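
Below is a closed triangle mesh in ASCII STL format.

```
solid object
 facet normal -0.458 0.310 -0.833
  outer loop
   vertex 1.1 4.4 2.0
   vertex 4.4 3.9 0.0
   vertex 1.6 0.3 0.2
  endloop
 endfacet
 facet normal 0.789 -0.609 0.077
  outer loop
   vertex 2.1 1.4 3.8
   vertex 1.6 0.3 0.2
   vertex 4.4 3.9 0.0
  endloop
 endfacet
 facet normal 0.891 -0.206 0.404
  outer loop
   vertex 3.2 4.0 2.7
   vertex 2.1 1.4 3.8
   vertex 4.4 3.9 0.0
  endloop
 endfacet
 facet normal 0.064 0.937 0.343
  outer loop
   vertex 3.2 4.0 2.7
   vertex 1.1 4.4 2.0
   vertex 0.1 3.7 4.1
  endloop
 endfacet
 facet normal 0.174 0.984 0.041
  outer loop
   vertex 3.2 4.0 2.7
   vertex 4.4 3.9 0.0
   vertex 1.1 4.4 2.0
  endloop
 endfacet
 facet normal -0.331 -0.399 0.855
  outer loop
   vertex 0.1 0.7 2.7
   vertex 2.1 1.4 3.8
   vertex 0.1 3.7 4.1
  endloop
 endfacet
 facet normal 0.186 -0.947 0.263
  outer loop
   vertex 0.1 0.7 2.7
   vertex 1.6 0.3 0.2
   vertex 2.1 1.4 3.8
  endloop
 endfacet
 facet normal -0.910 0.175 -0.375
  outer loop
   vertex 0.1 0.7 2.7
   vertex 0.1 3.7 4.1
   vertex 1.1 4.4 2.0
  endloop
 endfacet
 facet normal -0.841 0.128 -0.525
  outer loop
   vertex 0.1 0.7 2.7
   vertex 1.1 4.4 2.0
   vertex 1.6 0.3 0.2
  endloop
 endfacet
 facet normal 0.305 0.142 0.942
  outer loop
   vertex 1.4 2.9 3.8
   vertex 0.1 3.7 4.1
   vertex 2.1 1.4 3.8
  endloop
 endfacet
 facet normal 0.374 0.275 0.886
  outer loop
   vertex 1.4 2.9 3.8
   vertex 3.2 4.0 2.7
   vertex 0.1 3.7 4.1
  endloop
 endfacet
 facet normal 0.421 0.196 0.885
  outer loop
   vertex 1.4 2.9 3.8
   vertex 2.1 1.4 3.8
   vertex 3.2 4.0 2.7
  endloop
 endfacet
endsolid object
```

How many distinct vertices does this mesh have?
8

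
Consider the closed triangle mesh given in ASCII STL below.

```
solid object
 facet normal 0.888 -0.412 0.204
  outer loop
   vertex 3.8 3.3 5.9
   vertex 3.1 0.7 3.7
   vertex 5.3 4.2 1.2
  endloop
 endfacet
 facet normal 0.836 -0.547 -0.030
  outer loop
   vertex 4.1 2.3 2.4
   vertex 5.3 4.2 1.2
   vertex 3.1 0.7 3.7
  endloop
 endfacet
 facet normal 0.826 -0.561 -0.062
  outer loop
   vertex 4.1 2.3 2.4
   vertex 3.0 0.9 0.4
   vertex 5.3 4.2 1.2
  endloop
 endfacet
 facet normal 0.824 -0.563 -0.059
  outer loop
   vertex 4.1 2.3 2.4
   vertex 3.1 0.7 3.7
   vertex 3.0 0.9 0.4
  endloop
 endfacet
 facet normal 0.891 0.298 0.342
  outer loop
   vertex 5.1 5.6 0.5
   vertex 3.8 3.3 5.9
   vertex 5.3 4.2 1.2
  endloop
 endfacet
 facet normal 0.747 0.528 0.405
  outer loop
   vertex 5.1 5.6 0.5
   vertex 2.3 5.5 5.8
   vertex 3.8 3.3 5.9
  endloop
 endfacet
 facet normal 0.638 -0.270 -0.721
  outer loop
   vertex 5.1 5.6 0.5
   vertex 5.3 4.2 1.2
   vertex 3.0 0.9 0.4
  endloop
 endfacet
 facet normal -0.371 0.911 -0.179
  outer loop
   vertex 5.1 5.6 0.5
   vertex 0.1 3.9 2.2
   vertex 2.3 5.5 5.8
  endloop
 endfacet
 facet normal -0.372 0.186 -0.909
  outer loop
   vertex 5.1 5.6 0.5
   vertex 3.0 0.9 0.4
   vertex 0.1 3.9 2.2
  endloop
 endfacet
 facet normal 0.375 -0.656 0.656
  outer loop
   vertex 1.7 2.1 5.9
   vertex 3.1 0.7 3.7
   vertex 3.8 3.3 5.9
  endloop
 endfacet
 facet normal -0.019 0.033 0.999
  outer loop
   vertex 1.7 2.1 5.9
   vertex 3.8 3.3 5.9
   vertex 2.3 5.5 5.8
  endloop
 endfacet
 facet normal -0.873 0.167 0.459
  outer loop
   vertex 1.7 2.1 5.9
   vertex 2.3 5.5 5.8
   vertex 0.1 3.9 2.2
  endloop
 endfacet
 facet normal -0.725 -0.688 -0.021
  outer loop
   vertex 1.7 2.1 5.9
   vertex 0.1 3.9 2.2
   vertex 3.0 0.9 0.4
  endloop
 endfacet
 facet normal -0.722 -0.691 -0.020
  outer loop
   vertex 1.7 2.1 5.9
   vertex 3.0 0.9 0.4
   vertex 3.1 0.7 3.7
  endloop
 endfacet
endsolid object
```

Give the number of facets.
14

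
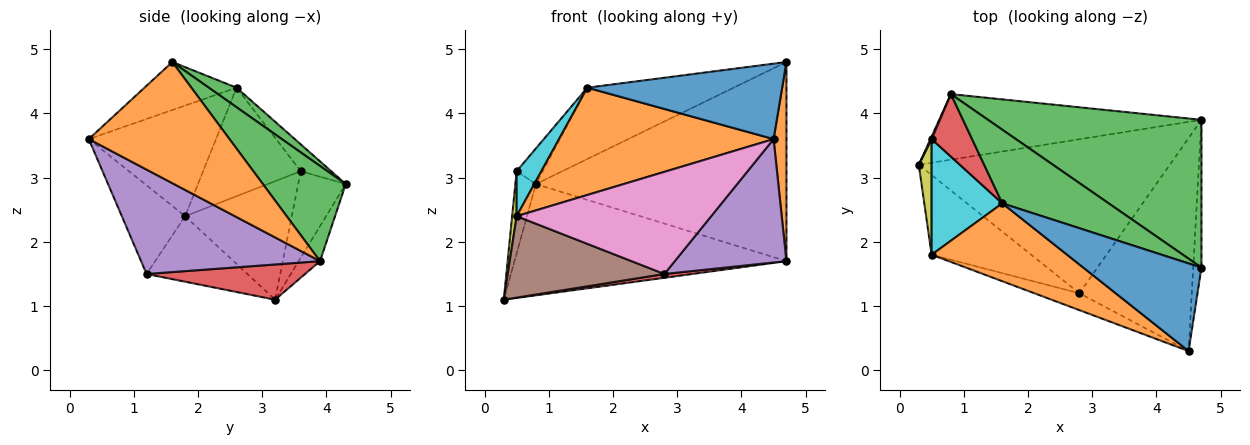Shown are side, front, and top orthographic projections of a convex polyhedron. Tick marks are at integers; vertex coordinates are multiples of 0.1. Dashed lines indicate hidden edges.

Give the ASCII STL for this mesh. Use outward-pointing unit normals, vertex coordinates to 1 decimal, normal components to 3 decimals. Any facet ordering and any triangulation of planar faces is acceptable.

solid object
 facet normal -0.068 0.860 -0.506
  outer loop
   vertex 0.8 4.3 2.9
   vertex 4.7 3.9 1.7
   vertex 0.3 3.2 1.1
  endloop
 endfacet
 facet normal 0.994 -0.091 -0.067
  outer loop
   vertex 4.7 1.6 4.8
   vertex 4.5 0.3 3.6
   vertex 4.7 3.9 1.7
  endloop
 endfacet
 facet normal 0.257 0.776 0.576
  outer loop
   vertex 4.7 1.6 4.8
   vertex 4.7 3.9 1.7
   vertex 0.8 4.3 2.9
  endloop
 endfacet
 facet normal 0.139 -0.024 -0.990
  outer loop
   vertex 2.8 1.2 1.5
   vertex 0.3 3.2 1.1
   vertex 4.7 3.9 1.7
  endloop
 endfacet
 facet normal 0.626 -0.391 -0.675
  outer loop
   vertex 2.8 1.2 1.5
   vertex 4.7 3.9 1.7
   vertex 4.5 0.3 3.6
  endloop
 endfacet
 facet normal -0.418 -0.650 -0.635
  outer loop
   vertex 0.5 1.8 2.4
   vertex 0.3 3.2 1.1
   vertex 2.8 1.2 1.5
  endloop
 endfacet
 facet normal -0.306 -0.939 -0.155
  outer loop
   vertex 0.5 1.8 2.4
   vertex 2.8 1.2 1.5
   vertex 4.5 0.3 3.6
  endloop
 endfacet
 facet normal -0.918 0.397 0.012
  outer loop
   vertex 0.5 3.6 3.1
   vertex 0.8 4.3 2.9
   vertex 0.3 3.2 1.1
  endloop
 endfacet
 facet normal -0.993 -0.042 0.108
  outer loop
   vertex 0.5 3.6 3.1
   vertex 0.3 3.2 1.1
   vertex 0.5 1.8 2.4
  endloop
 endfacet
 facet normal -0.820 -0.208 0.534
  outer loop
   vertex 1.6 2.6 4.4
   vertex 0.5 3.6 3.1
   vertex 0.5 1.8 2.4
  endloop
 endfacet
 facet normal -0.295 -0.623 0.724
  outer loop
   vertex 1.6 2.6 4.4
   vertex 4.5 0.3 3.6
   vertex 4.7 1.6 4.8
  endloop
 endfacet
 facet normal -0.433 -0.730 0.530
  outer loop
   vertex 1.6 2.6 4.4
   vertex 0.5 1.8 2.4
   vertex 4.5 0.3 3.6
  endloop
 endfacet
 facet normal 0.131 0.690 0.712
  outer loop
   vertex 1.6 2.6 4.4
   vertex 4.7 1.6 4.8
   vertex 0.8 4.3 2.9
  endloop
 endfacet
 facet normal -0.499 0.429 0.753
  outer loop
   vertex 1.6 2.6 4.4
   vertex 0.8 4.3 2.9
   vertex 0.5 3.6 3.1
  endloop
 endfacet
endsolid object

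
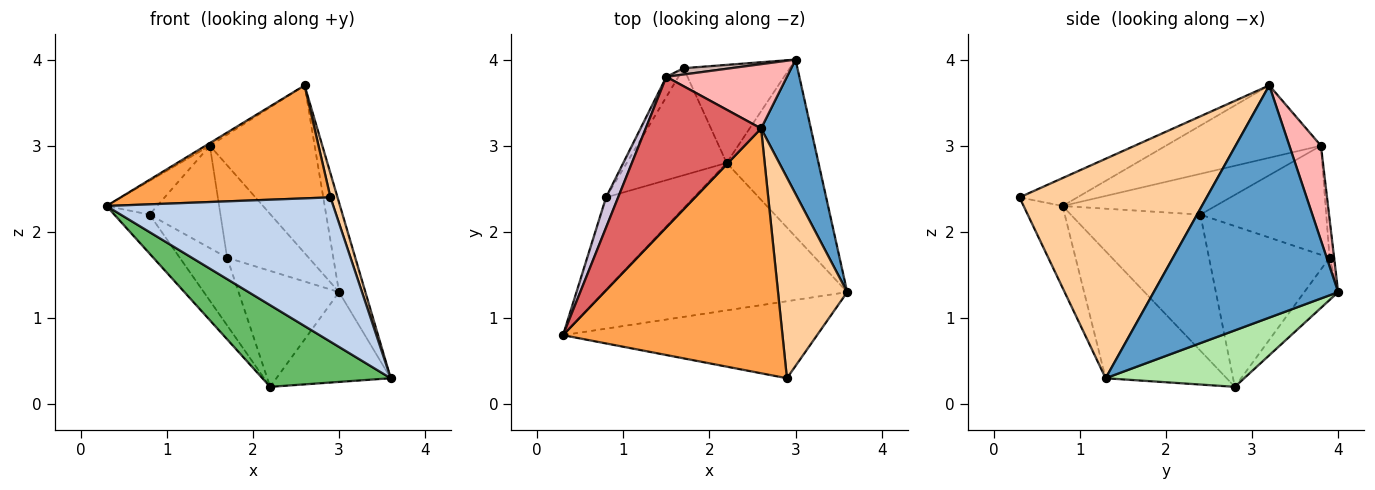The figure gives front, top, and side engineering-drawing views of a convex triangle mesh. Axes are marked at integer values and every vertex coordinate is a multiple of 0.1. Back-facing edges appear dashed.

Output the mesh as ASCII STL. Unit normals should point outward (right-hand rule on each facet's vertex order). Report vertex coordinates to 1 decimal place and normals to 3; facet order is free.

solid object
 facet normal 0.968 0.138 0.208
  outer loop
   vertex 2.6 3.2 3.7
   vertex 3.6 1.3 0.3
   vertex 3.0 4.0 1.3
  endloop
 endfacet
 facet normal -0.150 -0.872 -0.465
  outer loop
   vertex 2.9 0.3 2.4
   vertex 0.3 0.8 2.3
   vertex 3.6 1.3 0.3
  endloop
 endfacet
 facet normal -0.115 -0.416 0.902
  outer loop
   vertex 2.9 0.3 2.4
   vertex 2.6 3.2 3.7
   vertex 0.3 0.8 2.3
  endloop
 endfacet
 facet normal 0.953 -0.036 0.301
  outer loop
   vertex 2.9 0.3 2.4
   vertex 3.6 1.3 0.3
   vertex 2.6 3.2 3.7
  endloop
 endfacet
 facet normal -0.415 -0.441 -0.796
  outer loop
   vertex 2.2 2.8 0.2
   vertex 3.6 1.3 0.3
   vertex 0.3 0.8 2.3
  endloop
 endfacet
 facet normal 0.481 0.396 -0.782
  outer loop
   vertex 2.2 2.8 0.2
   vertex 3.0 4.0 1.3
   vertex 3.6 1.3 0.3
  endloop
 endfacet
 facet normal -0.531 0.015 0.847
  outer loop
   vertex 1.5 3.8 3.0
   vertex 0.3 0.8 2.3
   vertex 2.6 3.2 3.7
  endloop
 endfacet
 facet normal 0.271 0.899 0.345
  outer loop
   vertex 1.5 3.8 3.0
   vertex 2.6 3.2 3.7
   vertex 3.0 4.0 1.3
  endloop
 endfacet
 facet normal -0.819 0.223 -0.529
  outer loop
   vertex 0.8 2.4 2.2
   vertex 2.2 2.8 0.2
   vertex 0.3 0.8 2.3
  endloop
 endfacet
 facet normal -0.914 0.303 0.270
  outer loop
   vertex 0.8 2.4 2.2
   vertex 0.3 0.8 2.3
   vertex 1.5 3.8 3.0
  endloop
 endfacet
 facet normal -0.249 0.739 -0.625
  outer loop
   vertex 1.7 3.9 1.7
   vertex 3.0 4.0 1.3
   vertex 2.2 2.8 0.2
  endloop
 endfacet
 facet normal -0.056 0.996 0.068
  outer loop
   vertex 1.7 3.9 1.7
   vertex 1.5 3.8 3.0
   vertex 3.0 4.0 1.3
  endloop
 endfacet
 facet normal -0.806 0.317 -0.501
  outer loop
   vertex 1.7 3.9 1.7
   vertex 2.2 2.8 0.2
   vertex 0.8 2.4 2.2
  endloop
 endfacet
 facet normal -0.867 0.488 -0.096
  outer loop
   vertex 1.7 3.9 1.7
   vertex 0.8 2.4 2.2
   vertex 1.5 3.8 3.0
  endloop
 endfacet
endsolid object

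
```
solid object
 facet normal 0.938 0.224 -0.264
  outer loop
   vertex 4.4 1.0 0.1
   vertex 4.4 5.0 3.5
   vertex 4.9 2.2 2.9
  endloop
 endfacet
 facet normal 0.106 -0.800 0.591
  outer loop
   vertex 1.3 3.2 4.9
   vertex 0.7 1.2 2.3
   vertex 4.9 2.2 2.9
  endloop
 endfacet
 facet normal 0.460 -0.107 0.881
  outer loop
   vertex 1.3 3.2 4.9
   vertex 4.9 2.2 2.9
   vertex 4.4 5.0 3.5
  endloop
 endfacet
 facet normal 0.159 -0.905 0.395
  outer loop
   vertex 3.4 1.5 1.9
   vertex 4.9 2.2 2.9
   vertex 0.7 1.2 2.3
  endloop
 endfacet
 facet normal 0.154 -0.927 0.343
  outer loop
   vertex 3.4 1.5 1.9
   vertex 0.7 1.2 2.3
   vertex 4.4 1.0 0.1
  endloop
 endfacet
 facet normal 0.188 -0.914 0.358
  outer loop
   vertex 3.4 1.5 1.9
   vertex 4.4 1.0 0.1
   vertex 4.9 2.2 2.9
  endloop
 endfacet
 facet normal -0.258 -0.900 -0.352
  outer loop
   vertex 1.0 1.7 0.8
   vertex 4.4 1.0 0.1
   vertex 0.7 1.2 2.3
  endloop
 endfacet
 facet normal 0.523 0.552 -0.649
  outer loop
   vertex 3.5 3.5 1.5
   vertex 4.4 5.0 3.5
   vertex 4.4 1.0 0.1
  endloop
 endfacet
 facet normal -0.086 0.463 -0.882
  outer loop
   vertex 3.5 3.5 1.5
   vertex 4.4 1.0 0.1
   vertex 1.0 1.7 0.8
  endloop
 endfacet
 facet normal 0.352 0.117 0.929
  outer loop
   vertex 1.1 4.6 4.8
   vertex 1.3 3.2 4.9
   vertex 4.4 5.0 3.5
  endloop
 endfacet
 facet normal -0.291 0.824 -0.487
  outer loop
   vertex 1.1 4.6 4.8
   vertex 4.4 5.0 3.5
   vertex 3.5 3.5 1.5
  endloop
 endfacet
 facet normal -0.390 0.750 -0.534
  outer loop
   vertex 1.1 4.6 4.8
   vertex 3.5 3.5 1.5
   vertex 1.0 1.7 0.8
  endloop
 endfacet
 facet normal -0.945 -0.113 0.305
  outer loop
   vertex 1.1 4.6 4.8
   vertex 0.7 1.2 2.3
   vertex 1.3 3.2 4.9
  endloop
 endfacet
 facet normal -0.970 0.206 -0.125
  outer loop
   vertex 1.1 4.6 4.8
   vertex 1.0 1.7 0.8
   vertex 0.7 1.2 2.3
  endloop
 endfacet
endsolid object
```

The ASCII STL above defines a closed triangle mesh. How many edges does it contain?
21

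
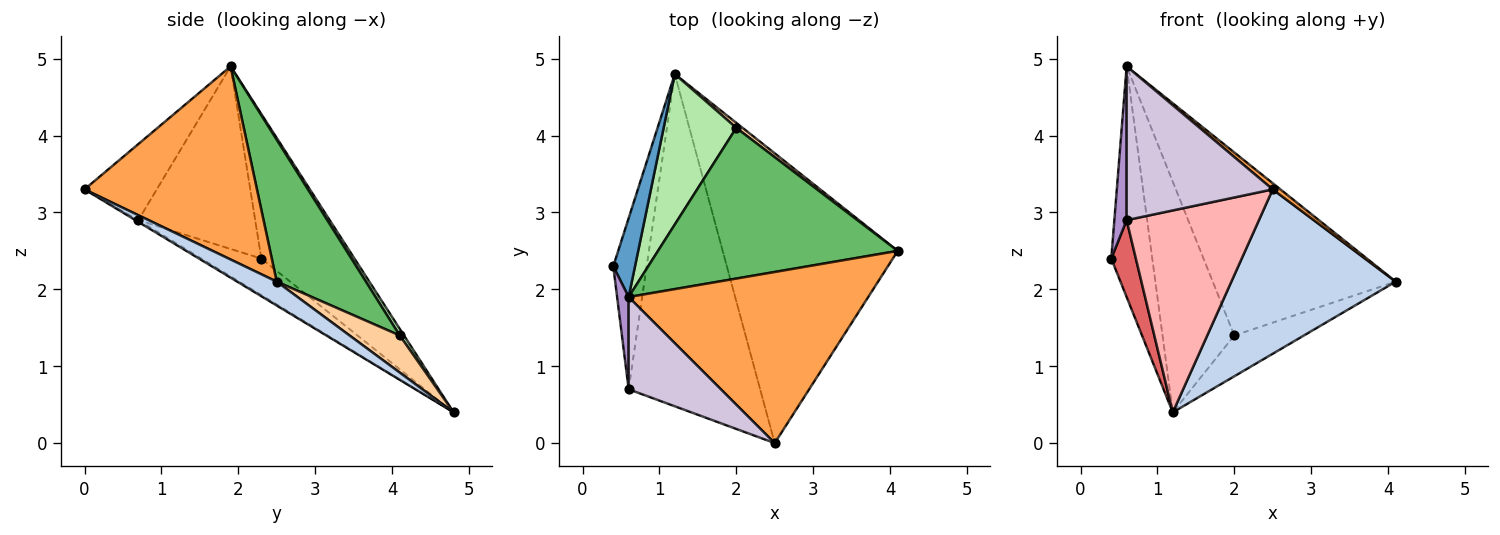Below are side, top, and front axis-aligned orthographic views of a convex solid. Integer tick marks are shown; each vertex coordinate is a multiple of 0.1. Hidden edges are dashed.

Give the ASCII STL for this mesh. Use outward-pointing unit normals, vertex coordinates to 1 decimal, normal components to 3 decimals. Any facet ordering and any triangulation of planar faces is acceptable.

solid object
 facet normal -0.907 0.399 0.136
  outer loop
   vertex 0.6 1.9 4.9
   vertex 1.2 4.8 0.4
   vertex 0.4 2.3 2.4
  endloop
 endfacet
 facet normal 0.118 -0.490 -0.864
  outer loop
   vertex 2.5 0.0 3.3
   vertex 1.2 4.8 0.4
   vertex 4.1 2.5 2.1
  endloop
 endfacet
 facet normal 0.627 -0.028 0.778
  outer loop
   vertex 2.5 0.0 3.3
   vertex 4.1 2.5 2.1
   vertex 0.6 1.9 4.9
  endloop
 endfacet
 facet normal 0.582 0.807 0.100
  outer loop
   vertex 2.0 4.1 1.4
   vertex 4.1 2.5 2.1
   vertex 1.2 4.8 0.4
  endloop
 endfacet
 facet normal 0.352 0.722 0.595
  outer loop
   vertex 2.0 4.1 1.4
   vertex 0.6 1.9 4.9
   vertex 4.1 2.5 2.1
  endloop
 endfacet
 facet normal 0.050 0.836 0.546
  outer loop
   vertex 2.0 4.1 1.4
   vertex 1.2 4.8 0.4
   vertex 0.6 1.9 4.9
  endloop
 endfacet
 facet normal -0.707 -0.290 -0.645
  outer loop
   vertex 0.6 0.7 2.9
   vertex 0.4 2.3 2.4
   vertex 1.2 4.8 0.4
  endloop
 endfacet
 facet normal -0.011 -0.519 -0.854
  outer loop
   vertex 0.6 0.7 2.9
   vertex 1.2 4.8 0.4
   vertex 2.5 0.0 3.3
  endloop
 endfacet
 facet normal -0.993 -0.104 0.063
  outer loop
   vertex 0.6 0.7 2.9
   vertex 0.6 1.9 4.9
   vertex 0.4 2.3 2.4
  endloop
 endfacet
 facet normal -0.391 -0.789 0.474
  outer loop
   vertex 0.6 0.7 2.9
   vertex 2.5 0.0 3.3
   vertex 0.6 1.9 4.9
  endloop
 endfacet
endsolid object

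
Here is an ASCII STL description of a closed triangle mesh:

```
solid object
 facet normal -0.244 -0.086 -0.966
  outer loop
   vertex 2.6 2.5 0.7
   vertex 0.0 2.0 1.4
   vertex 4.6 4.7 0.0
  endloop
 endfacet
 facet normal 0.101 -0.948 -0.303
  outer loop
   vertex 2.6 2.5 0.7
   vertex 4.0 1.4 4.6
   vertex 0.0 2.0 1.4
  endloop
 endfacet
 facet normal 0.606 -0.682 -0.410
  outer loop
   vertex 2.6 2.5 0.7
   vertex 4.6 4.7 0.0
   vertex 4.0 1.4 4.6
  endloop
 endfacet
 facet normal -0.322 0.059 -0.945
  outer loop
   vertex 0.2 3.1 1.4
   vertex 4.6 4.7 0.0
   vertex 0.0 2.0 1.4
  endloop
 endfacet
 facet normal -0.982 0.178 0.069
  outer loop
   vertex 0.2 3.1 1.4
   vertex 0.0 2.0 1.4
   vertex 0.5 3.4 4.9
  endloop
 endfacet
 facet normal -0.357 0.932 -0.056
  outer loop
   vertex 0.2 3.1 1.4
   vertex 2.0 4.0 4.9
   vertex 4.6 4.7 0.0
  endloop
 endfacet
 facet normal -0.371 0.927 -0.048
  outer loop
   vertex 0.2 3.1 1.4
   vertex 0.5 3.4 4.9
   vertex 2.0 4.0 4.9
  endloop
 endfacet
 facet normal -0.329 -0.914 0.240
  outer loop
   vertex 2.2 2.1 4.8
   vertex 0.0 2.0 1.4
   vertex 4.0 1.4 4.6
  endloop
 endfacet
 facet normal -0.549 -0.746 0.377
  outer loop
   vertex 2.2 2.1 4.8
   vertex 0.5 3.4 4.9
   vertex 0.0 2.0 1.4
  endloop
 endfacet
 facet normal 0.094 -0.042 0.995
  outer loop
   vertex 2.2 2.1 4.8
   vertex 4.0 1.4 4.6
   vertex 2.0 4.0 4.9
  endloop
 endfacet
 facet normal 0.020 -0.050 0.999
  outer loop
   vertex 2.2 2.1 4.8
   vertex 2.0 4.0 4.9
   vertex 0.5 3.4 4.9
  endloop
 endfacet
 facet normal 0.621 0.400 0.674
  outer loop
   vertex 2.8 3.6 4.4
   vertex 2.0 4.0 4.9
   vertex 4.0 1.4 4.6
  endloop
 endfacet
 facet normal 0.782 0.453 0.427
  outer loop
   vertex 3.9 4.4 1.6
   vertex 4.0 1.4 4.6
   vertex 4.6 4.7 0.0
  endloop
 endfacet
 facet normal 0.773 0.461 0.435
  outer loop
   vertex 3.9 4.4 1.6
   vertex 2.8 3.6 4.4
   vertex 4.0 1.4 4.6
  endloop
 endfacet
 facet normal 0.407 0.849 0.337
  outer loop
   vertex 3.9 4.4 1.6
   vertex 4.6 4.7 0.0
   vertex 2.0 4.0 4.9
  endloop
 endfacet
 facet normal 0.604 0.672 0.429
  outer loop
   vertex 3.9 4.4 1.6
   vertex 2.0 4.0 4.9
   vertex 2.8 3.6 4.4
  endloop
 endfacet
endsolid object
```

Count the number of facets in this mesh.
16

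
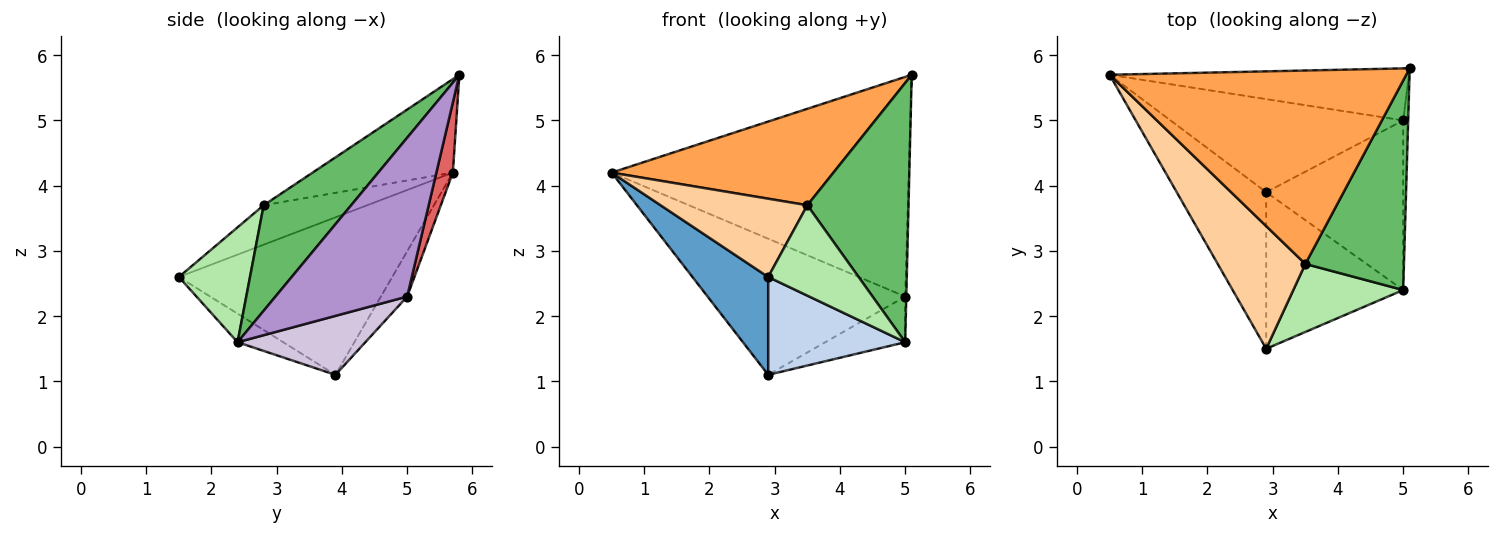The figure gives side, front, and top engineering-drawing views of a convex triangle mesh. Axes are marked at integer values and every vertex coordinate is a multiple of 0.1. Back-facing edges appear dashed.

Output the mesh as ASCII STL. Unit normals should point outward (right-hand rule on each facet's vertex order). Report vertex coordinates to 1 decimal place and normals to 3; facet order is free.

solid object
 facet normal -0.831 -0.295 -0.472
  outer loop
   vertex 2.9 3.9 1.1
   vertex 2.9 1.5 2.6
   vertex 0.5 5.7 4.2
  endloop
 endfacet
 facet normal -0.174 -0.522 -0.835
  outer loop
   vertex 5.0 2.4 1.6
   vertex 2.9 1.5 2.6
   vertex 2.9 3.9 1.1
  endloop
 endfacet
 facet normal -0.272 -0.429 0.861
  outer loop
   vertex 3.5 2.8 3.7
   vertex 5.1 5.8 5.7
   vertex 0.5 5.7 4.2
  endloop
 endfacet
 facet normal -0.355 -0.503 0.788
  outer loop
   vertex 3.5 2.8 3.7
   vertex 0.5 5.7 4.2
   vertex 2.9 1.5 2.6
  endloop
 endfacet
 facet normal 0.558 -0.645 0.522
  outer loop
   vertex 3.5 2.8 3.7
   vertex 5.0 2.4 1.6
   vertex 5.1 5.8 5.7
  endloop
 endfacet
 facet normal 0.532 -0.676 0.509
  outer loop
   vertex 3.5 2.8 3.7
   vertex 2.9 1.5 2.6
   vertex 5.0 2.4 1.6
  endloop
 endfacet
 facet normal 0.054 0.972 -0.230
  outer loop
   vertex 5.0 5.0 2.3
   vertex 0.5 5.7 4.2
   vertex 5.1 5.8 5.7
  endloop
 endfacet
 facet normal -0.109 0.821 -0.561
  outer loop
   vertex 5.0 5.0 2.3
   vertex 2.9 3.9 1.1
   vertex 0.5 5.7 4.2
  endloop
 endfacet
 facet normal 0.999 0.008 -0.031
  outer loop
   vertex 5.0 5.0 2.3
   vertex 5.1 5.8 5.7
   vertex 5.0 2.4 1.6
  endloop
 endfacet
 facet normal 0.384 0.240 -0.892
  outer loop
   vertex 5.0 5.0 2.3
   vertex 5.0 2.4 1.6
   vertex 2.9 3.9 1.1
  endloop
 endfacet
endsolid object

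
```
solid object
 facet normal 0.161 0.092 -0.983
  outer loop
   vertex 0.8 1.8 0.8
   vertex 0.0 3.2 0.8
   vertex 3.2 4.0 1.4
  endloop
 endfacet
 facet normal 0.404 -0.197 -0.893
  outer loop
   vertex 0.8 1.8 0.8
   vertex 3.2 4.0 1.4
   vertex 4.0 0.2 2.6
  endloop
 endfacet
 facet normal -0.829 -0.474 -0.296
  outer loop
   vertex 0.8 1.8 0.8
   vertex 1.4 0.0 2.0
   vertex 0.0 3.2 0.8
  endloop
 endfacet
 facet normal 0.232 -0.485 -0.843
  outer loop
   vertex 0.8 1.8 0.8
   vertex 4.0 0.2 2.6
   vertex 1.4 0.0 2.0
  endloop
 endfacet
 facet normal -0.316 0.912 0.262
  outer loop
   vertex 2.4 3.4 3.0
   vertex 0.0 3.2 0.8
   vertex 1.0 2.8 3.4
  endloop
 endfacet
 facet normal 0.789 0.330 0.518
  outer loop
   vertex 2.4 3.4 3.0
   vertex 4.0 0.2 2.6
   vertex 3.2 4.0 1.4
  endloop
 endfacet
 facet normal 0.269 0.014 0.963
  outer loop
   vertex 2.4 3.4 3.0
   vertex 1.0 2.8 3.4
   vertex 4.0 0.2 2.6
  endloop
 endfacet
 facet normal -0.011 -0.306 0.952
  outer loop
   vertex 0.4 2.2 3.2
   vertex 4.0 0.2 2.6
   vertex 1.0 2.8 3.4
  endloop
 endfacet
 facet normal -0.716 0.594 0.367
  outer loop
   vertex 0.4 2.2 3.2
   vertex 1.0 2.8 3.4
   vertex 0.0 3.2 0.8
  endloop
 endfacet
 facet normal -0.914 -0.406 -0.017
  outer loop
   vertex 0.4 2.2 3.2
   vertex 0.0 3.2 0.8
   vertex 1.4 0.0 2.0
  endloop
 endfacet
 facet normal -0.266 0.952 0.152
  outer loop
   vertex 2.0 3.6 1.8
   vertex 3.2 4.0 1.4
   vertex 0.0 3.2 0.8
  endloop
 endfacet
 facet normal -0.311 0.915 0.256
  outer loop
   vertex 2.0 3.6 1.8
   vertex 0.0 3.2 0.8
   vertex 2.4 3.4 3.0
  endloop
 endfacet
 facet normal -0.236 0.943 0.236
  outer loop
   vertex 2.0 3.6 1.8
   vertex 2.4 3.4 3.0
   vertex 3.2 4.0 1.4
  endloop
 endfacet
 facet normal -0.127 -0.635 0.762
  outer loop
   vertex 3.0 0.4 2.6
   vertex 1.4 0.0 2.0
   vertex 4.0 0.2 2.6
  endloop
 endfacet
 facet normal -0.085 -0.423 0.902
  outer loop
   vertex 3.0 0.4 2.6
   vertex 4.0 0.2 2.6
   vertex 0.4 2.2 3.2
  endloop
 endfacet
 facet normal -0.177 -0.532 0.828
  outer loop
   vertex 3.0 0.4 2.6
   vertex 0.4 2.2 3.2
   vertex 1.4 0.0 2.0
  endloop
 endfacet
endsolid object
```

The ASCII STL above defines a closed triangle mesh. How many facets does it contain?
16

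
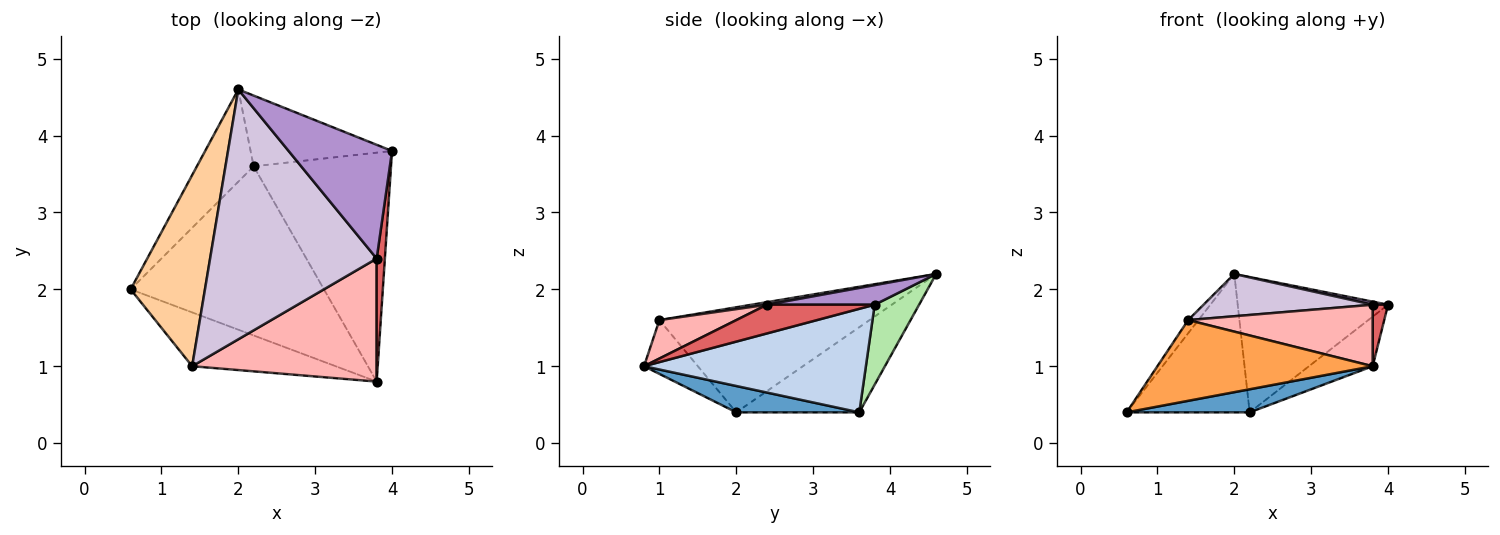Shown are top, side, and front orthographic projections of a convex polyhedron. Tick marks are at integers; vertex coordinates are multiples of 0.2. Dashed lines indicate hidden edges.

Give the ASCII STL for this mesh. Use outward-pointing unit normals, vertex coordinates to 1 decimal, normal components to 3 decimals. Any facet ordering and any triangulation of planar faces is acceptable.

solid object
 facet normal 0.134 -0.134 -0.982
  outer loop
   vertex 2.2 3.6 0.4
   vertex 3.8 0.8 1.0
   vertex 0.6 2.0 0.4
  endloop
 endfacet
 facet normal 0.593 0.170 -0.787
  outer loop
   vertex 2.2 3.6 0.4
   vertex 4.0 3.8 1.8
   vertex 3.8 0.8 1.0
  endloop
 endfacet
 facet normal -0.204 -0.815 -0.543
  outer loop
   vertex 1.4 1.0 1.6
   vertex 0.6 2.0 0.4
   vertex 3.8 0.8 1.0
  endloop
 endfacet
 facet normal -0.816 0.040 0.577
  outer loop
   vertex 2.0 4.6 2.2
   vertex 0.6 2.0 0.4
   vertex 1.4 1.0 1.6
  endloop
 endfacet
 facet normal -0.640 0.640 -0.426
  outer loop
   vertex 2.0 4.6 2.2
   vertex 2.2 3.6 0.4
   vertex 0.6 2.0 0.4
  endloop
 endfacet
 facet normal 0.253 0.857 -0.448
  outer loop
   vertex 2.0 4.6 2.2
   vertex 4.0 3.8 1.8
   vertex 2.2 3.6 0.4
  endloop
 endfacet
 facet normal 0.953 -0.136 0.272
  outer loop
   vertex 3.8 2.4 1.8
   vertex 3.8 0.8 1.0
   vertex 4.0 3.8 1.8
  endloop
 endfacet
 facet normal 0.183 -0.440 0.879
  outer loop
   vertex 3.8 2.4 1.8
   vertex 1.4 1.0 1.6
   vertex 3.8 0.8 1.0
  endloop
 endfacet
 facet normal 0.186 -0.027 0.982
  outer loop
   vertex 3.8 2.4 1.8
   vertex 4.0 3.8 1.8
   vertex 2.0 4.6 2.2
  endloop
 endfacet
 facet normal 0.015 -0.167 0.986
  outer loop
   vertex 3.8 2.4 1.8
   vertex 2.0 4.6 2.2
   vertex 1.4 1.0 1.6
  endloop
 endfacet
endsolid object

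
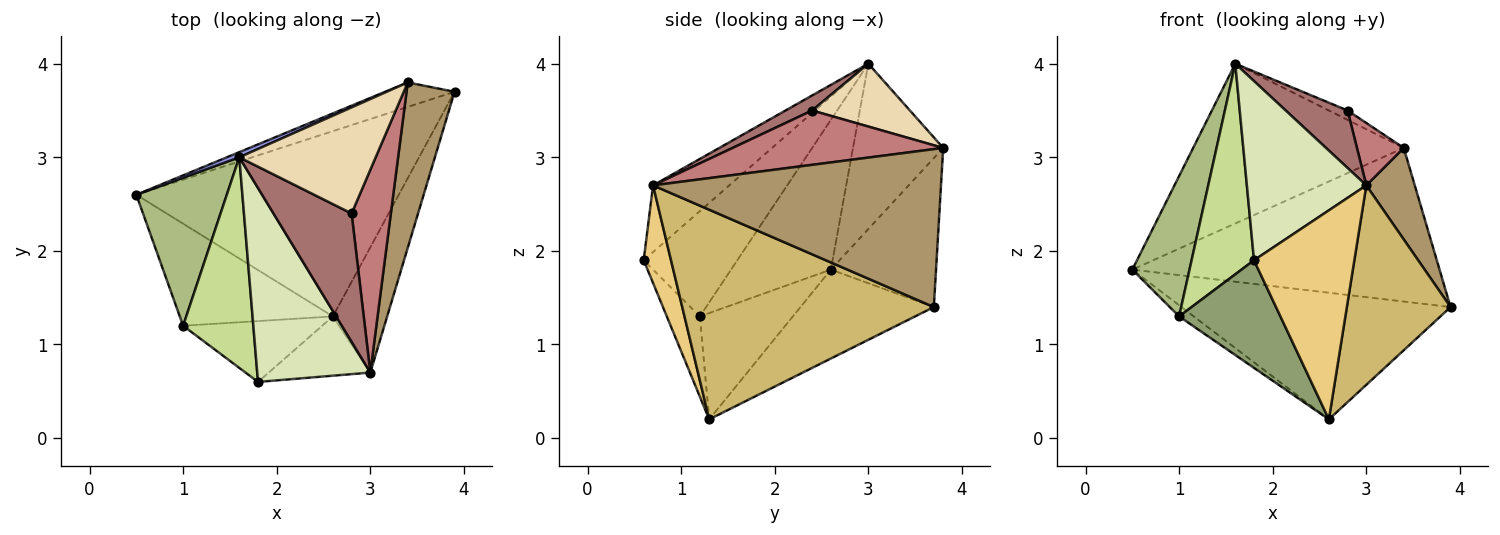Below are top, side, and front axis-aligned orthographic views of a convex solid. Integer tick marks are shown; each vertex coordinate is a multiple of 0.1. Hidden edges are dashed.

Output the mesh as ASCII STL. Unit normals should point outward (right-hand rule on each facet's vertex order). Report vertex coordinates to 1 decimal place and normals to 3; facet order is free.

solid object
 facet normal -0.269 0.543 -0.795
  outer loop
   vertex 2.6 1.3 0.2
   vertex 0.5 2.6 1.8
   vertex 3.9 3.7 1.4
  endloop
 endfacet
 facet normal -0.320 0.936 -0.149
  outer loop
   vertex 3.4 3.8 3.1
   vertex 3.9 3.7 1.4
   vertex 0.5 2.6 1.8
  endloop
 endfacet
 facet normal -0.394 0.919 0.030
  outer loop
   vertex 3.4 3.8 3.1
   vertex 0.5 2.6 1.8
   vertex 1.6 3.0 4.0
  endloop
 endfacet
 facet normal -0.568 0.089 -0.818
  outer loop
   vertex 1.0 1.2 1.3
   vertex 0.5 2.6 1.8
   vertex 2.6 1.3 0.2
  endloop
 endfacet
 facet normal -0.273 -0.837 -0.473
  outer loop
   vertex 1.0 1.2 1.3
   vertex 2.6 1.3 0.2
   vertex 1.8 0.6 1.9
  endloop
 endfacet
 facet normal -0.768 -0.440 0.464
  outer loop
   vertex 1.0 1.2 1.3
   vertex 1.6 3.0 4.0
   vertex 0.5 2.6 1.8
  endloop
 endfacet
 facet normal -0.728 -0.485 0.485
  outer loop
   vertex 1.0 1.2 1.3
   vertex 1.8 0.6 1.9
   vertex 1.6 3.0 4.0
  endloop
 endfacet
 facet normal -0.397 -0.623 0.674
  outer loop
   vertex 3.0 0.7 2.7
   vertex 1.6 3.0 4.0
   vertex 1.8 0.6 1.9
  endloop
 endfacet
 facet normal 0.945 -0.159 0.287
  outer loop
   vertex 3.0 0.7 2.7
   vertex 3.9 3.7 1.4
   vertex 3.4 3.8 3.1
  endloop
 endfacet
 facet normal 0.899 -0.371 -0.233
  outer loop
   vertex 3.0 0.7 2.7
   vertex 2.6 1.3 0.2
   vertex 3.9 3.7 1.4
  endloop
 endfacet
 facet normal 0.253 -0.931 -0.264
  outer loop
   vertex 3.0 0.7 2.7
   vertex 1.8 0.6 1.9
   vertex 2.6 1.3 0.2
  endloop
 endfacet
 facet normal 0.417 0.080 0.905
  outer loop
   vertex 2.8 2.4 3.5
   vertex 3.4 3.8 3.1
   vertex 1.6 3.0 4.0
  endloop
 endfacet
 facet normal 0.173 -0.403 0.899
  outer loop
   vertex 2.8 2.4 3.5
   vertex 1.6 3.0 4.0
   vertex 3.0 0.7 2.7
  endloop
 endfacet
 facet normal 0.798 -0.177 0.576
  outer loop
   vertex 2.8 2.4 3.5
   vertex 3.0 0.7 2.7
   vertex 3.4 3.8 3.1
  endloop
 endfacet
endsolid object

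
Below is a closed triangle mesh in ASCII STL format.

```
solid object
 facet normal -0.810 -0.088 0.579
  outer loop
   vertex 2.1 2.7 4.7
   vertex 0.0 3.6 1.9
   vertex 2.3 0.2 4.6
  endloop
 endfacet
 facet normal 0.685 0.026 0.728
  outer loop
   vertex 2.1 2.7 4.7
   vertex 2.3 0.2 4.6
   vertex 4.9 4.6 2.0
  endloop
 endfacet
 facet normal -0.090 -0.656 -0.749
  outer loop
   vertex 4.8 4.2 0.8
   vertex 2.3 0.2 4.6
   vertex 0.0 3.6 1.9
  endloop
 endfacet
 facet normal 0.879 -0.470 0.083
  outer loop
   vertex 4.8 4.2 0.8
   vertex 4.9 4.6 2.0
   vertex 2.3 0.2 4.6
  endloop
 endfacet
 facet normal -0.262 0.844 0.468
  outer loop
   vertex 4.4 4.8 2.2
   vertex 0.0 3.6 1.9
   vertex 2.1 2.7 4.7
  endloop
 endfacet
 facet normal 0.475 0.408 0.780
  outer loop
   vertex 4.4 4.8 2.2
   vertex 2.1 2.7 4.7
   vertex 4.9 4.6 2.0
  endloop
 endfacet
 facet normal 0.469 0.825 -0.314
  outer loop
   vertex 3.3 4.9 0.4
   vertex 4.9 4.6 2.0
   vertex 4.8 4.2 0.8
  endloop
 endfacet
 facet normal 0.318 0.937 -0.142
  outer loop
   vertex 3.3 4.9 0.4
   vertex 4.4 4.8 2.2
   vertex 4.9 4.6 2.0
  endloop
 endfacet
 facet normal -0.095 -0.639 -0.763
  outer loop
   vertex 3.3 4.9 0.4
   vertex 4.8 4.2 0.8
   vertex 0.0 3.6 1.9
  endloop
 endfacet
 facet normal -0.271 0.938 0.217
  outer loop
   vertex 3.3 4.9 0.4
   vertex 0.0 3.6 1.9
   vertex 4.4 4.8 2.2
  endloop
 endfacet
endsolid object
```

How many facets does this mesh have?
10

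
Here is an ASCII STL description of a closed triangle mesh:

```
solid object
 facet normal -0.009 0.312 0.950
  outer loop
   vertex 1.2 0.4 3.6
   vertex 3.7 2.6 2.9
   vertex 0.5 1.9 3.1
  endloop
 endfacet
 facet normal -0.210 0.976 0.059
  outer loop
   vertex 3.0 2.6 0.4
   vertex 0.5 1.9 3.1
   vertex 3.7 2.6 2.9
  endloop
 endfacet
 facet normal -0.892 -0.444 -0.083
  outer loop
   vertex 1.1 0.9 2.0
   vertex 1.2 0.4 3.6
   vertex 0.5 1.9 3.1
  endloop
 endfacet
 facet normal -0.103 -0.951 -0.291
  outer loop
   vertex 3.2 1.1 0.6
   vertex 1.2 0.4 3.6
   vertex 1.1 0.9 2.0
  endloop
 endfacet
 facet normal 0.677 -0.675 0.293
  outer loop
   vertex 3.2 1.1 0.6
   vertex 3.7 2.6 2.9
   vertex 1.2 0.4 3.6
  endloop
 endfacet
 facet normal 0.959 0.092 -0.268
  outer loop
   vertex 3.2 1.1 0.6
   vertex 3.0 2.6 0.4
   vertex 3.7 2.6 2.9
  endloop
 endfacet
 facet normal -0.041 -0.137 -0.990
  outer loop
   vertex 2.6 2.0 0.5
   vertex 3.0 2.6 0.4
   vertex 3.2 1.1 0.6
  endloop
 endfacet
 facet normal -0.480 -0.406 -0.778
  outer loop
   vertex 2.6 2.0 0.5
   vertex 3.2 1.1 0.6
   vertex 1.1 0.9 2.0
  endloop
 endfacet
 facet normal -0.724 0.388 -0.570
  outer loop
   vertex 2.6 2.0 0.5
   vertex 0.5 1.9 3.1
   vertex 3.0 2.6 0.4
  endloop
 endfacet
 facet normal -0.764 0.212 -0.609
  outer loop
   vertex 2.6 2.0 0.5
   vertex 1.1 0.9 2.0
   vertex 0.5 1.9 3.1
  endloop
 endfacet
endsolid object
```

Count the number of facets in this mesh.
10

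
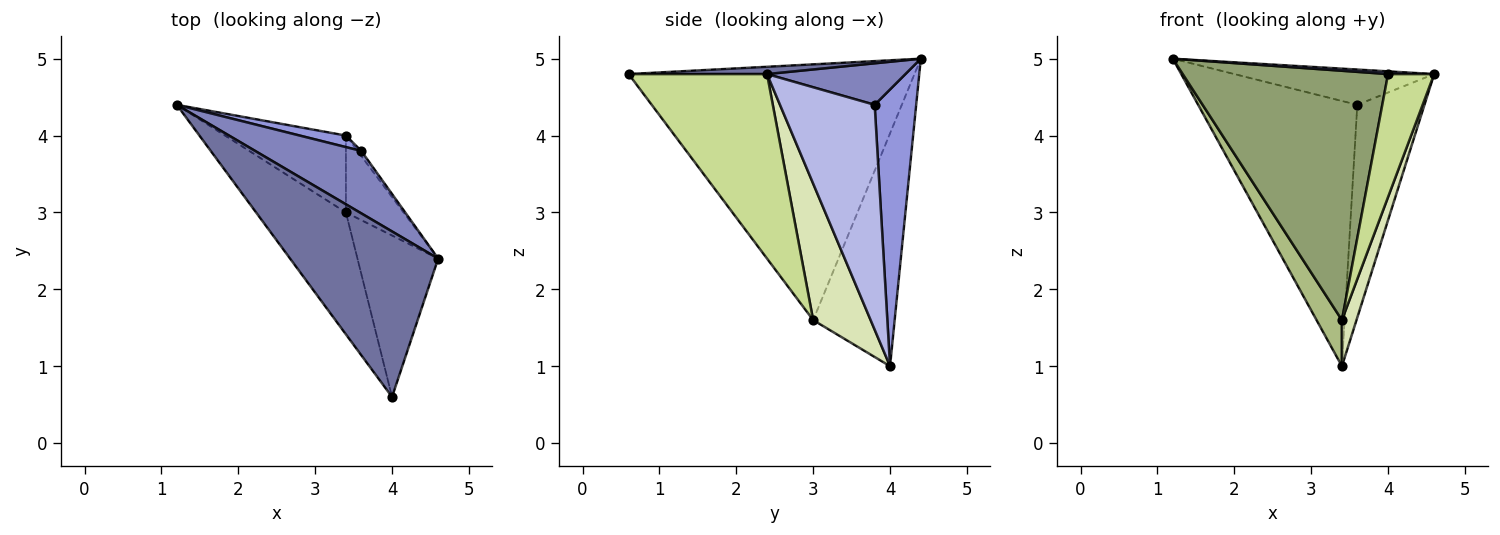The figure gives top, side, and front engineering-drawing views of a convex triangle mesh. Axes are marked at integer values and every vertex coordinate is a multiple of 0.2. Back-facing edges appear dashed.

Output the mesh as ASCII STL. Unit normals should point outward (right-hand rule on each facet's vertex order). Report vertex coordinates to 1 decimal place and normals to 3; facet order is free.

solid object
 facet normal 0.049 -0.016 0.999
  outer loop
   vertex 4.0 0.6 4.8
   vertex 4.6 2.4 4.8
   vertex 1.2 4.4 5.0
  endloop
 endfacet
 facet normal 0.322 0.466 0.824
  outer loop
   vertex 3.6 3.8 4.4
   vertex 1.2 4.4 5.0
   vertex 4.6 2.4 4.8
  endloop
 endfacet
 facet normal 0.252 0.967 0.042
  outer loop
   vertex 3.6 3.8 4.4
   vertex 3.4 4.0 1.0
   vertex 1.2 4.4 5.0
  endloop
 endfacet
 facet normal 0.816 0.579 -0.014
  outer loop
   vertex 3.6 3.8 4.4
   vertex 4.6 2.4 4.8
   vertex 3.4 4.0 1.0
  endloop
 endfacet
 facet normal -0.781 -0.561 -0.274
  outer loop
   vertex 3.4 3.0 1.6
   vertex 4.0 0.6 4.8
   vertex 1.2 4.4 5.0
  endloop
 endfacet
 facet normal -0.856 -0.266 -0.444
  outer loop
   vertex 3.4 3.0 1.6
   vertex 1.2 4.4 5.0
   vertex 3.4 4.0 1.0
  endloop
 endfacet
 facet normal 0.876 -0.292 -0.383
  outer loop
   vertex 3.4 3.0 1.6
   vertex 4.6 2.4 4.8
   vertex 4.0 0.6 4.8
  endloop
 endfacet
 facet normal 0.897 -0.227 -0.379
  outer loop
   vertex 3.4 3.0 1.6
   vertex 3.4 4.0 1.0
   vertex 4.6 2.4 4.8
  endloop
 endfacet
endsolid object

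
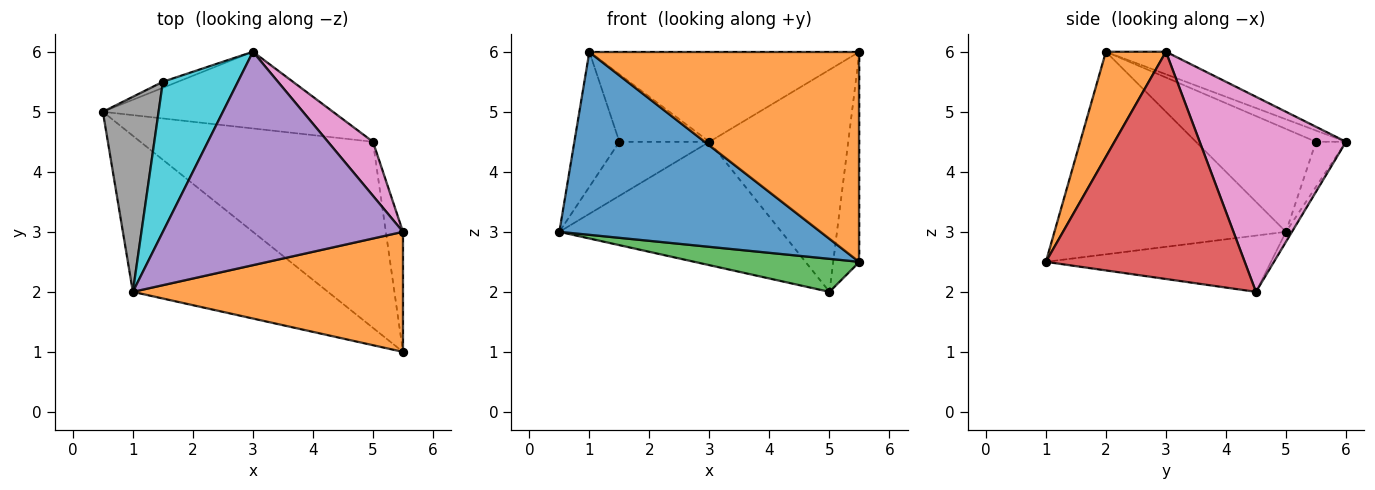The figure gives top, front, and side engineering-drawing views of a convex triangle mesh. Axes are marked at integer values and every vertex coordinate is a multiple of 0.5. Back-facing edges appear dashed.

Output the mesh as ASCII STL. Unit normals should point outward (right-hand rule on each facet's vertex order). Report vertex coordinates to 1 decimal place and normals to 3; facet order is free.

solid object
 facet normal -0.559 -0.631 -0.538
  outer loop
   vertex 5.5 1.0 2.5
   vertex 1.0 2.0 6.0
   vertex 0.5 5.0 3.0
  endloop
 endfacet
 facet normal 0.189 -0.853 0.487
  outer loop
   vertex 5.5 1.0 2.5
   vertex 5.5 3.0 6.0
   vertex 1.0 2.0 6.0
  endloop
 endfacet
 facet normal -0.232 -0.170 -0.958
  outer loop
   vertex 5.0 4.5 2.0
   vertex 5.5 1.0 2.5
   vertex 0.5 5.0 3.0
  endloop
 endfacet
 facet normal 0.989 0.131 -0.075
  outer loop
   vertex 5.0 4.5 2.0
   vertex 5.5 3.0 6.0
   vertex 5.5 1.0 2.5
  endloop
 endfacet
 facet normal -0.086 0.387 0.918
  outer loop
   vertex 3.0 6.0 4.5
   vertex 1.0 2.0 6.0
   vertex 5.5 3.0 6.0
  endloop
 endfacet
 facet normal -0.023 0.849 -0.528
  outer loop
   vertex 3.0 6.0 4.5
   vertex 5.0 4.5 2.0
   vertex 0.5 5.0 3.0
  endloop
 endfacet
 facet normal 0.716 0.679 0.165
  outer loop
   vertex 3.0 6.0 4.5
   vertex 5.5 3.0 6.0
   vertex 5.0 4.5 2.0
  endloop
 endfacet
 facet normal -0.835 0.313 0.452
  outer loop
   vertex 1.5 5.5 4.5
   vertex 0.5 5.0 3.0
   vertex 1.0 2.0 6.0
  endloop
 endfacet
 facet normal -0.314 0.943 -0.105
  outer loop
   vertex 1.5 5.5 4.5
   vertex 3.0 6.0 4.5
   vertex 0.5 5.0 3.0
  endloop
 endfacet
 facet normal -0.136 0.407 0.904
  outer loop
   vertex 1.5 5.5 4.5
   vertex 1.0 2.0 6.0
   vertex 3.0 6.0 4.5
  endloop
 endfacet
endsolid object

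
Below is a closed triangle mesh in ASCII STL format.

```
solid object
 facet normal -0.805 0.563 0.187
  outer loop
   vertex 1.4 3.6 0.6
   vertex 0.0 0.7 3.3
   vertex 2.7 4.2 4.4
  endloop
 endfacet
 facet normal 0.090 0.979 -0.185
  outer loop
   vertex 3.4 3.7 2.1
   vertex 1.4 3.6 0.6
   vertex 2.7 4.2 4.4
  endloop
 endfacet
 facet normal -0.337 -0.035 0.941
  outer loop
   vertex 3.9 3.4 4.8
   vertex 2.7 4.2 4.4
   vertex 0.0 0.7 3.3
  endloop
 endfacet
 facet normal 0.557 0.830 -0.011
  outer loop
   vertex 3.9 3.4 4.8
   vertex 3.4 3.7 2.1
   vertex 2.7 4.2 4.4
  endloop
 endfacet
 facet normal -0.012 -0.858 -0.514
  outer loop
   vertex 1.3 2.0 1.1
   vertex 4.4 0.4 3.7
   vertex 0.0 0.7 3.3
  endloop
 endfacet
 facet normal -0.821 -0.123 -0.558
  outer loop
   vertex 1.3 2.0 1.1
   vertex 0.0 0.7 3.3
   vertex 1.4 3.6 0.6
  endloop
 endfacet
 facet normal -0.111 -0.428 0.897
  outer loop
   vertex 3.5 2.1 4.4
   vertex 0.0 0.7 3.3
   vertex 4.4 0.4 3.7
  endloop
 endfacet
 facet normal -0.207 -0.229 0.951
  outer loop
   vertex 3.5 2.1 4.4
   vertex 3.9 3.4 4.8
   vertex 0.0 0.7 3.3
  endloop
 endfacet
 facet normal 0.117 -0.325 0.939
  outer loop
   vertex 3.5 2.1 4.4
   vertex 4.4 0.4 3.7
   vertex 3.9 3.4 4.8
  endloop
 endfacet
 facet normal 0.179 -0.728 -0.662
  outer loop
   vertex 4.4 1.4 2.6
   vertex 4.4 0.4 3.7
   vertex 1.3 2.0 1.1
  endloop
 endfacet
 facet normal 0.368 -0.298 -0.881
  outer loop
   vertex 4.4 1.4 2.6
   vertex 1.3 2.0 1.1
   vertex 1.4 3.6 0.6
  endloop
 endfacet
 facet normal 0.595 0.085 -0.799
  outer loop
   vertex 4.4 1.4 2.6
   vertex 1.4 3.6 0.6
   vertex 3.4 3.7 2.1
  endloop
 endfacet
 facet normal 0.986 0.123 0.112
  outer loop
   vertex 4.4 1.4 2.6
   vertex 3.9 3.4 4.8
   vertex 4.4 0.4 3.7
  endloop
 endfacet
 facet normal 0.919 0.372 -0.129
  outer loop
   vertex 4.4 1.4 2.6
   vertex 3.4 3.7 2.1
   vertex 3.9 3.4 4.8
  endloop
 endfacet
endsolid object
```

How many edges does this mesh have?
21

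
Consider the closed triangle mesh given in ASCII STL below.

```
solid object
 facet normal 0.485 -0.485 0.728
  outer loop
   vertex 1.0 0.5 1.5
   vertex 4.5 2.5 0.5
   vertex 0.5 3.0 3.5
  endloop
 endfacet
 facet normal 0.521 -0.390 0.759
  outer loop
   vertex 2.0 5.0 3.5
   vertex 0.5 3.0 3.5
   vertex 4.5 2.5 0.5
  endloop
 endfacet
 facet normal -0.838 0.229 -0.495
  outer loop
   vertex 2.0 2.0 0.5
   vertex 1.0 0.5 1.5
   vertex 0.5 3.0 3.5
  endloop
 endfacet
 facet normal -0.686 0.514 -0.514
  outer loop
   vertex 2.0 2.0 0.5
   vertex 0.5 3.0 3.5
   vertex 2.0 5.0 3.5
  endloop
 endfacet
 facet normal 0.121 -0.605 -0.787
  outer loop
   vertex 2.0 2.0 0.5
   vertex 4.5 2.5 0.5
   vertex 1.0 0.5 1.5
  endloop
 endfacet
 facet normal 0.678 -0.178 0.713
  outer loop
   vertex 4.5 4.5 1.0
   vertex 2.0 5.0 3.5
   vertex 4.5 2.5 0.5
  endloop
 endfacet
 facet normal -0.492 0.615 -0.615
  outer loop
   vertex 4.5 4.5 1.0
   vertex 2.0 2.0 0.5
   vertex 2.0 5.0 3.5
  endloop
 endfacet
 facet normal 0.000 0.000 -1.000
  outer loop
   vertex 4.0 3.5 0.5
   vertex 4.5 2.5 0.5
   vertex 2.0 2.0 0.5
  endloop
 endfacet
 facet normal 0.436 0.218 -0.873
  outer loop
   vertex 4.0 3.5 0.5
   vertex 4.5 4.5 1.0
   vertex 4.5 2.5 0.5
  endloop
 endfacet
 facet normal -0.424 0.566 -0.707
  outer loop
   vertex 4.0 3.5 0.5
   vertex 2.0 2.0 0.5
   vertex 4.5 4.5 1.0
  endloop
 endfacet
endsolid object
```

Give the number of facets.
10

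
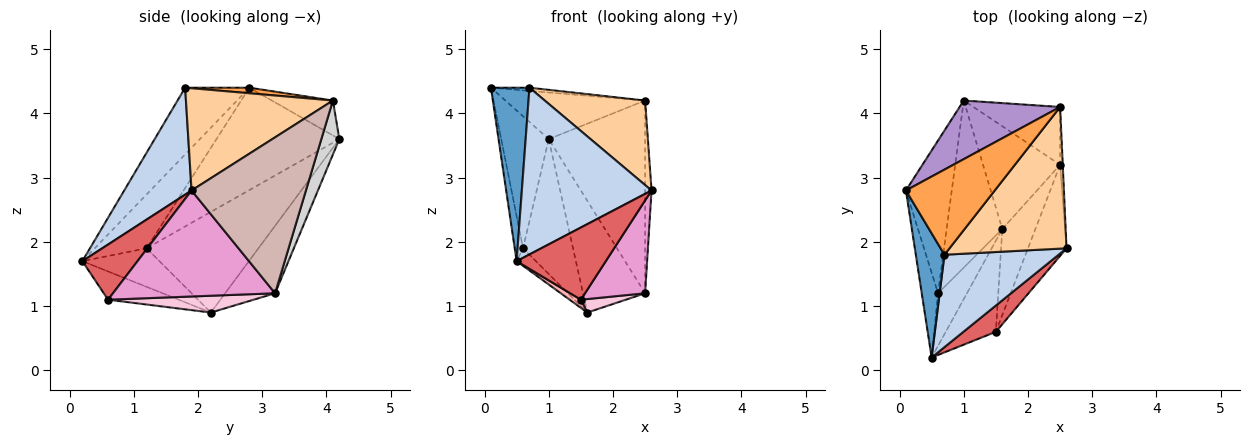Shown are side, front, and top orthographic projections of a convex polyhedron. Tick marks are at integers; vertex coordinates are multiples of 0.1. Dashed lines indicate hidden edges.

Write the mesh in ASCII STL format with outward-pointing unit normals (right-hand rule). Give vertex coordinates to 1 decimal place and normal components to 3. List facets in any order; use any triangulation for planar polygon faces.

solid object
 facet normal -0.805 -0.483 0.346
  outer loop
   vertex 0.7 1.8 4.4
   vertex 0.1 2.8 4.4
   vertex 0.5 0.2 1.7
  endloop
 endfacet
 facet normal 0.414 -0.796 0.441
  outer loop
   vertex 0.7 1.8 4.4
   vertex 0.5 0.2 1.7
   vertex 2.6 1.9 2.8
  endloop
 endfacet
 facet normal 0.063 0.038 0.997
  outer loop
   vertex 0.7 1.8 4.4
   vertex 2.5 4.1 4.2
   vertex 0.1 2.8 4.4
  endloop
 endfacet
 facet normal 0.600 -0.410 0.687
  outer loop
   vertex 0.7 1.8 4.4
   vertex 2.6 1.9 2.8
   vertex 2.5 4.1 4.2
  endloop
 endfacet
 facet normal -0.946 0.152 -0.286
  outer loop
   vertex 0.6 1.2 1.9
   vertex 0.5 0.2 1.7
   vertex 0.1 2.8 4.4
  endloop
 endfacet
 facet normal -0.784 0.196 -0.588
  outer loop
   vertex 0.6 1.2 1.9
   vertex 1.6 2.2 0.9
   vertex 0.5 0.2 1.7
  endloop
 endfacet
 facet normal 0.503 -0.812 0.296
  outer loop
   vertex 1.5 0.6 1.1
   vertex 2.6 1.9 2.8
   vertex 0.5 0.2 1.7
  endloop
 endfacet
 facet normal -0.490 -0.078 -0.868
  outer loop
   vertex 1.5 0.6 1.1
   vertex 0.5 0.2 1.7
   vertex 1.6 2.2 0.9
  endloop
 endfacet
 facet normal -0.262 0.600 0.756
  outer loop
   vertex 1.0 4.2 3.6
   vertex 0.1 2.8 4.4
   vertex 2.5 4.1 4.2
  endloop
 endfacet
 facet normal -0.861 0.333 -0.385
  outer loop
   vertex 1.0 4.2 3.6
   vertex 0.6 1.2 1.9
   vertex 0.1 2.8 4.4
  endloop
 endfacet
 facet normal -0.815 0.364 -0.451
  outer loop
   vertex 1.0 4.2 3.6
   vertex 1.6 2.2 0.9
   vertex 0.6 1.2 1.9
  endloop
 endfacet
 facet normal 0.998 0.056 -0.017
  outer loop
   vertex 2.5 3.2 1.2
   vertex 2.5 4.1 4.2
   vertex 2.6 1.9 2.8
  endloop
 endfacet
 facet normal 0.887 -0.329 -0.323
  outer loop
   vertex 2.5 3.2 1.2
   vertex 2.6 1.9 2.8
   vertex 1.5 0.6 1.1
  endloop
 endfacet
 facet normal 0.448 -0.138 -0.883
  outer loop
   vertex 2.5 3.2 1.2
   vertex 1.5 0.6 1.1
   vertex 1.6 2.2 0.9
  endloop
 endfacet
 facet normal -0.510 0.633 -0.582
  outer loop
   vertex 2.5 3.2 1.2
   vertex 1.6 2.2 0.9
   vertex 1.0 4.2 3.6
  endloop
 endfacet
 facet normal 0.176 0.943 -0.283
  outer loop
   vertex 2.5 3.2 1.2
   vertex 1.0 4.2 3.6
   vertex 2.5 4.1 4.2
  endloop
 endfacet
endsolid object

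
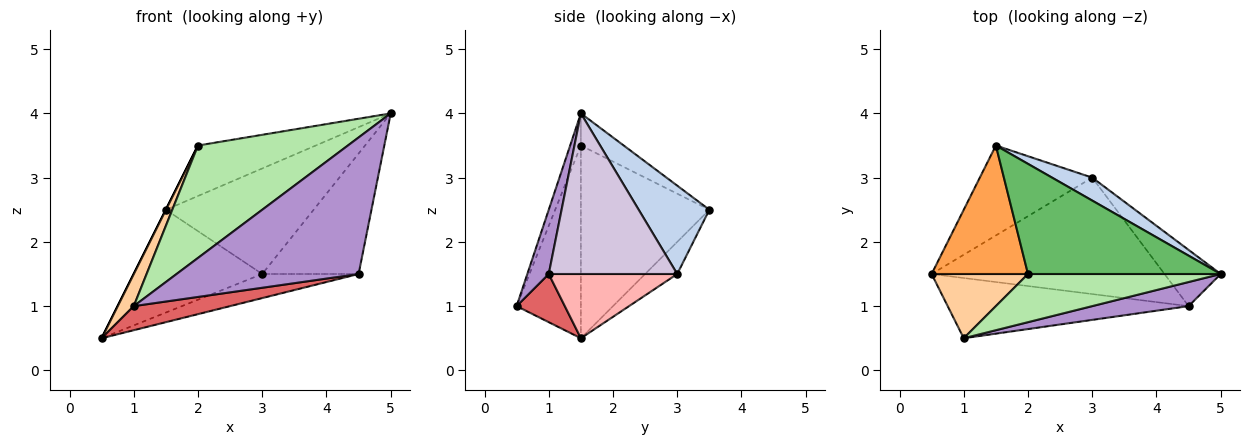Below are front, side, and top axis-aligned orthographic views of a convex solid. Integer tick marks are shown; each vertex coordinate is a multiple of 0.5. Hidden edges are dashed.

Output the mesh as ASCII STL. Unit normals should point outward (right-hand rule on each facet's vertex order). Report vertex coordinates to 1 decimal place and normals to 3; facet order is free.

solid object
 facet normal -0.185 0.740 -0.647
  outer loop
   vertex 3.0 3.0 1.5
   vertex 0.5 1.5 0.5
   vertex 1.5 3.5 2.5
  endloop
 endfacet
 facet normal 0.423 0.885 0.192
  outer loop
   vertex 3.0 3.0 1.5
   vertex 1.5 3.5 2.5
   vertex 5.0 1.5 4.0
  endloop
 endfacet
 facet normal -0.894 0.000 0.447
  outer loop
   vertex 2.0 1.5 3.5
   vertex 1.5 3.5 2.5
   vertex 0.5 1.5 0.5
  endloop
 endfacet
 facet normal -0.873 -0.218 0.436
  outer loop
   vertex 2.0 1.5 3.5
   vertex 0.5 1.5 0.5
   vertex 1.0 0.5 1.0
  endloop
 endfacet
 facet normal -0.150 0.412 0.899
  outer loop
   vertex 2.0 1.5 3.5
   vertex 5.0 1.5 4.0
   vertex 1.5 3.5 2.5
  endloop
 endfacet
 facet normal -0.066 -0.917 0.393
  outer loop
   vertex 2.0 1.5 3.5
   vertex 1.0 0.5 1.0
   vertex 5.0 1.5 4.0
  endloop
 endfacet
 facet normal 0.183 -0.365 -0.913
  outer loop
   vertex 4.5 1.0 1.5
   vertex 1.0 0.5 1.0
   vertex 0.5 1.5 0.5
  endloop
 endfacet
 facet normal 0.261 0.196 -0.945
  outer loop
   vertex 4.5 1.0 1.5
   vertex 0.5 1.5 0.5
   vertex 3.0 3.0 1.5
  endloop
 endfacet
 facet normal 0.115 -0.978 0.173
  outer loop
   vertex 4.5 1.0 1.5
   vertex 5.0 1.5 4.0
   vertex 1.0 0.5 1.0
  endloop
 endfacet
 facet normal 0.770 0.578 -0.270
  outer loop
   vertex 4.5 1.0 1.5
   vertex 3.0 3.0 1.5
   vertex 5.0 1.5 4.0
  endloop
 endfacet
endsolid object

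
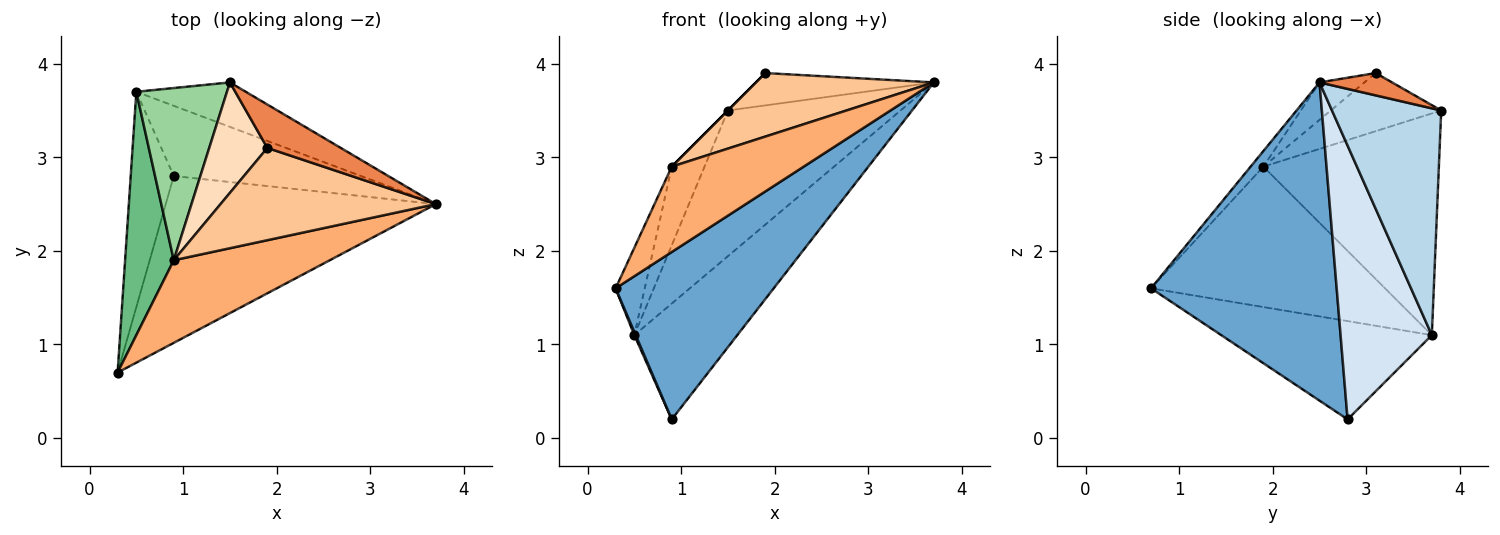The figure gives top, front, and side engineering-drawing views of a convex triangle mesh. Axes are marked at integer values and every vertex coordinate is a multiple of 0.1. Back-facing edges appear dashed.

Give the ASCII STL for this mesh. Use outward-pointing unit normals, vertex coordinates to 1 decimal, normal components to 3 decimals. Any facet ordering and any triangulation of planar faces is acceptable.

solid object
 facet normal 0.639 -0.545 -0.543
  outer loop
   vertex 0.9 2.8 0.2
   vertex 3.7 2.5 3.8
   vertex 0.3 0.7 1.6
  endloop
 endfacet
 facet normal -0.916 -0.006 -0.401
  outer loop
   vertex 0.5 3.7 1.1
   vertex 0.9 2.8 0.2
   vertex 0.3 0.7 1.6
  endloop
 endfacet
 facet normal 0.518 0.818 -0.250
  outer loop
   vertex 0.5 3.7 1.1
   vertex 1.5 3.8 3.5
   vertex 3.7 2.5 3.8
  endloop
 endfacet
 facet normal 0.604 0.682 -0.413
  outer loop
   vertex 0.5 3.7 1.1
   vertex 3.7 2.5 3.8
   vertex 0.9 2.8 0.2
  endloop
 endfacet
 facet normal 0.237 0.580 0.779
  outer loop
   vertex 1.9 3.1 3.9
   vertex 3.7 2.5 3.8
   vertex 1.5 3.8 3.5
  endloop
 endfacet
 facet normal -0.069 -0.717 0.694
  outer loop
   vertex 0.9 1.9 2.9
   vertex 0.3 0.7 1.6
   vertex 3.7 2.5 3.8
  endloop
 endfacet
 facet normal -0.142 -0.561 0.815
  outer loop
   vertex 0.9 1.9 2.9
   vertex 3.7 2.5 3.8
   vertex 1.9 3.1 3.9
  endloop
 endfacet
 facet normal -0.707 0.000 0.707
  outer loop
   vertex 0.9 1.9 2.9
   vertex 1.9 3.1 3.9
   vertex 1.5 3.8 3.5
  endloop
 endfacet
 facet normal -0.938 0.117 0.325
  outer loop
   vertex 0.9 1.9 2.9
   vertex 0.5 3.7 1.1
   vertex 0.3 0.7 1.6
  endloop
 endfacet
 facet normal -0.912 0.170 0.373
  outer loop
   vertex 0.9 1.9 2.9
   vertex 1.5 3.8 3.5
   vertex 0.5 3.7 1.1
  endloop
 endfacet
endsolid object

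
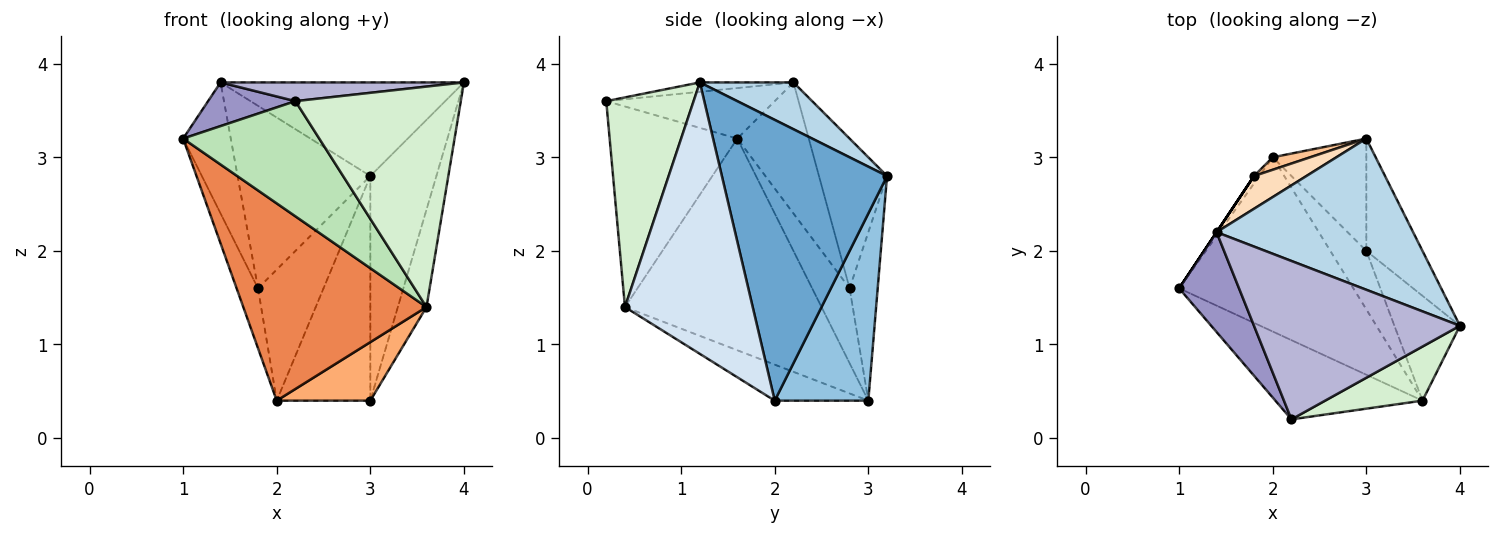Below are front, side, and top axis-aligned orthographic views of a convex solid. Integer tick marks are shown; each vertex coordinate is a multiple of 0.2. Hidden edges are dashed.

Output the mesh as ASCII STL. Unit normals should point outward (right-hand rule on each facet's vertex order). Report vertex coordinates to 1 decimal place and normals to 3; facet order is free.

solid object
 facet normal 0.913 0.365 -0.183
  outer loop
   vertex 3.0 2.0 0.4
   vertex 3.0 3.2 2.8
   vertex 4.0 1.2 3.8
  endloop
 endfacet
 facet normal 0.667 0.667 -0.333
  outer loop
   vertex 2.0 3.0 0.4
   vertex 3.0 3.2 2.8
   vertex 3.0 2.0 0.4
  endloop
 endfacet
 facet normal 0.198 0.516 0.833
  outer loop
   vertex 1.4 2.2 3.8
   vertex 4.0 1.2 3.8
   vertex 3.0 3.2 2.8
  endloop
 endfacet
 facet normal 0.950 0.213 -0.229
  outer loop
   vertex 3.6 0.4 1.4
   vertex 3.0 2.0 0.4
   vertex 4.0 1.2 3.8
  endloop
 endfacet
 facet normal -0.627 -0.584 -0.516
  outer loop
   vertex 3.6 0.4 1.4
   vertex 1.0 1.6 3.2
   vertex 2.0 3.0 0.4
  endloop
 endfacet
 facet normal -0.577 -0.577 -0.577
  outer loop
   vertex 3.6 0.4 1.4
   vertex 2.0 3.0 0.4
   vertex 3.0 2.0 0.4
  endloop
 endfacet
 facet normal -0.392 0.916 0.087
  outer loop
   vertex 1.8 2.8 1.6
   vertex 3.0 3.2 2.8
   vertex 2.0 3.0 0.4
  endloop
 endfacet
 facet normal -0.451 0.879 0.158
  outer loop
   vertex 1.8 2.8 1.6
   vertex 1.4 2.2 3.8
   vertex 3.0 3.2 2.8
  endloop
 endfacet
 facet normal -0.867 0.495 -0.062
  outer loop
   vertex 1.8 2.8 1.6
   vertex 2.0 3.0 0.4
   vertex 1.0 1.6 3.2
  endloop
 endfacet
 facet normal -0.832 0.555 0.000
  outer loop
   vertex 1.8 2.8 1.6
   vertex 1.0 1.6 3.2
   vertex 1.4 2.2 3.8
  endloop
 endfacet
 facet normal -0.611 -0.652 -0.448
  outer loop
   vertex 2.2 0.2 3.6
   vertex 1.0 1.6 3.2
   vertex 3.6 0.4 1.4
  endloop
 endfacet
 facet normal 0.457 -0.864 0.212
  outer loop
   vertex 2.2 0.2 3.6
   vertex 3.6 0.4 1.4
   vertex 4.0 1.2 3.8
  endloop
 endfacet
 facet normal -0.612 -0.317 0.725
  outer loop
   vertex 2.2 0.2 3.6
   vertex 1.4 2.2 3.8
   vertex 1.0 1.6 3.2
  endloop
 endfacet
 facet normal -0.045 -0.117 0.992
  outer loop
   vertex 2.2 0.2 3.6
   vertex 4.0 1.2 3.8
   vertex 1.4 2.2 3.8
  endloop
 endfacet
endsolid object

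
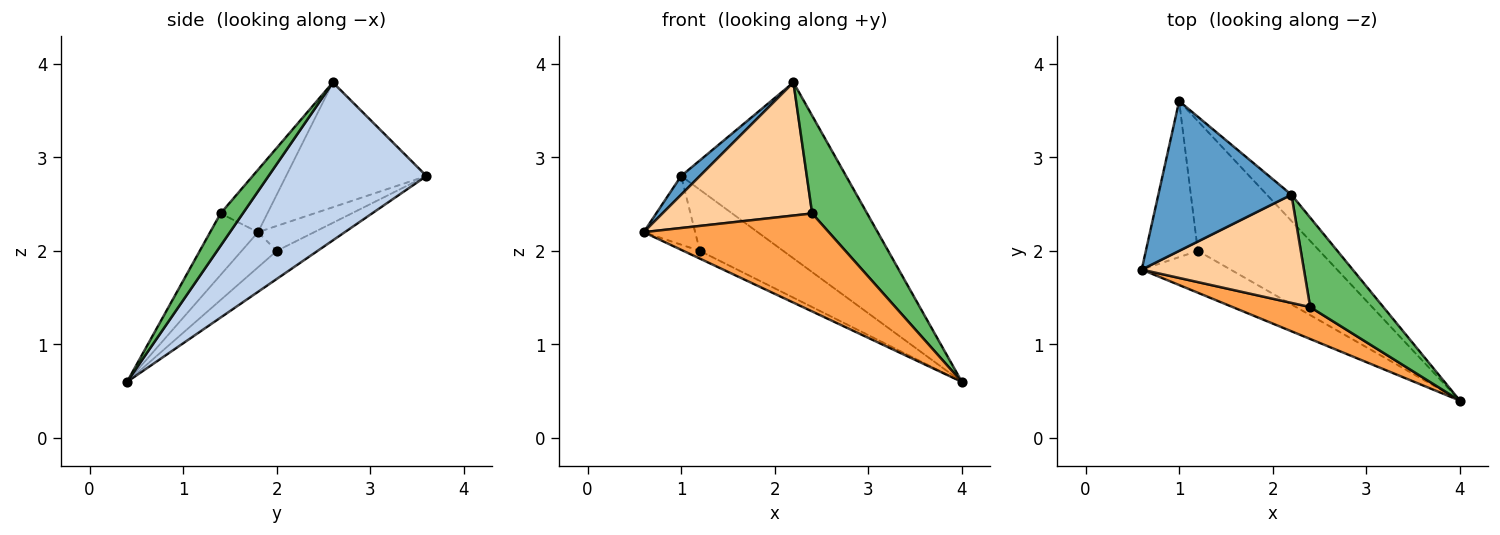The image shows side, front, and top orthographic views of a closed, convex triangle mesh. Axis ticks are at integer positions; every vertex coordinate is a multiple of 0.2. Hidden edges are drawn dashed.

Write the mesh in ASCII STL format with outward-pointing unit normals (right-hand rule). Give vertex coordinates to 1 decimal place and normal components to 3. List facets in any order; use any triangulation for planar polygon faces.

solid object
 facet normal -0.681 -0.091 0.727
  outer loop
   vertex 2.2 2.6 3.8
   vertex 1.0 3.6 2.8
   vertex 0.6 1.8 2.2
  endloop
 endfacet
 facet normal 0.688 0.718 -0.107
  outer loop
   vertex 2.2 2.6 3.8
   vertex 4.0 0.4 0.6
   vertex 1.0 3.6 2.8
  endloop
 endfacet
 facet normal -0.239 -0.923 0.301
  outer loop
   vertex 2.4 1.4 2.4
   vertex 0.6 1.8 2.2
   vertex 4.0 0.4 0.6
  endloop
 endfacet
 facet normal -0.236 -0.754 0.613
  outer loop
   vertex 2.4 1.4 2.4
   vertex 2.2 2.6 3.8
   vertex 0.6 1.8 2.2
  endloop
 endfacet
 facet normal 0.286 -0.707 0.647
  outer loop
   vertex 2.4 1.4 2.4
   vertex 4.0 0.4 0.6
   vertex 2.2 2.6 3.8
  endloop
 endfacet
 facet normal -0.362 0.169 -0.917
  outer loop
   vertex 1.2 2.0 2.0
   vertex 4.0 0.4 0.6
   vertex 0.6 1.8 2.2
  endloop
 endfacet
 facet normal -0.402 0.369 -0.838
  outer loop
   vertex 1.2 2.0 2.0
   vertex 0.6 1.8 2.2
   vertex 1.0 3.6 2.8
  endloop
 endfacet
 facet normal -0.204 0.417 -0.886
  outer loop
   vertex 1.2 2.0 2.0
   vertex 1.0 3.6 2.8
   vertex 4.0 0.4 0.6
  endloop
 endfacet
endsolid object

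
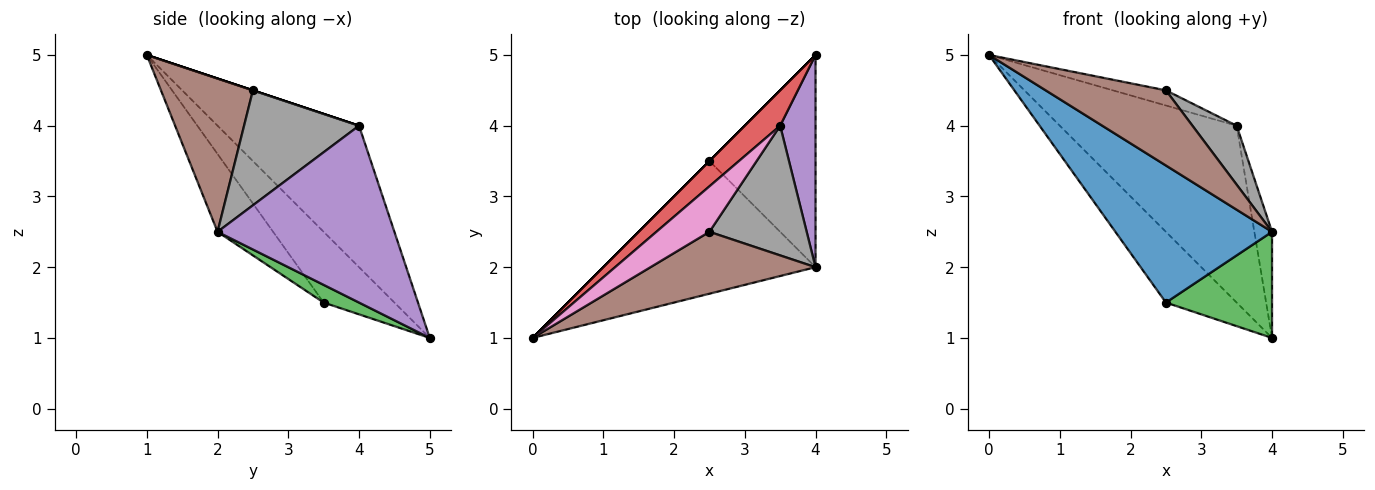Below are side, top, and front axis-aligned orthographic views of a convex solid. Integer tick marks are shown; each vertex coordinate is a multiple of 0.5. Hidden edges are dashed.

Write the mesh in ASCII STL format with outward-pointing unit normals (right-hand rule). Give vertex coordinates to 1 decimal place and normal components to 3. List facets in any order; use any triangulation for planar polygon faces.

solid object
 facet normal -0.247 -0.696 -0.674
  outer loop
   vertex 2.5 3.5 1.5
   vertex 4.0 2.0 2.5
   vertex 0.0 1.0 5.0
  endloop
 endfacet
 facet normal -0.707 0.707 0.000
  outer loop
   vertex 2.5 3.5 1.5
   vertex 0.0 1.0 5.0
   vertex 4.0 5.0 1.0
  endloop
 endfacet
 facet normal 0.147 -0.442 -0.885
  outer loop
   vertex 2.5 3.5 1.5
   vertex 4.0 5.0 1.0
   vertex 4.0 2.0 2.5
  endloop
 endfacet
 facet normal -0.617 0.772 0.154
  outer loop
   vertex 3.5 4.0 4.0
   vertex 4.0 5.0 1.0
   vertex 0.0 1.0 5.0
  endloop
 endfacet
 facet normal 0.976 0.098 0.195
  outer loop
   vertex 3.5 4.0 4.0
   vertex 4.0 2.0 2.5
   vertex 4.0 5.0 1.0
  endloop
 endfacet
 facet normal 0.508 -0.665 0.547
  outer loop
   vertex 2.5 2.5 4.5
   vertex 0.0 1.0 5.0
   vertex 4.0 2.0 2.5
  endloop
 endfacet
 facet normal 0.000 0.316 0.949
  outer loop
   vertex 2.5 2.5 4.5
   vertex 3.5 4.0 4.0
   vertex 0.0 1.0 5.0
  endloop
 endfacet
 facet normal 0.732 -0.282 0.620
  outer loop
   vertex 2.5 2.5 4.5
   vertex 4.0 2.0 2.5
   vertex 3.5 4.0 4.0
  endloop
 endfacet
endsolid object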